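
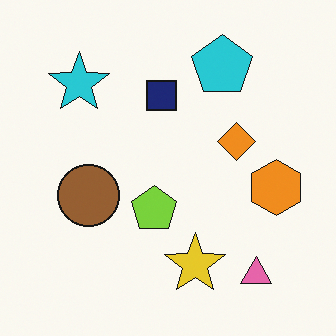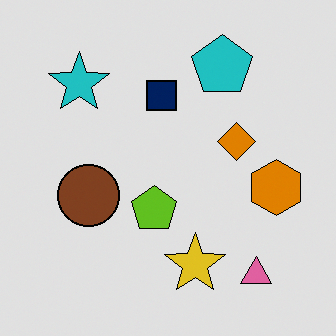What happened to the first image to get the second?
The second image is the first posterized to a reduced palette.

Each flat color has snapped to a coarser quantized level — most visibly, the near-white background has dropped to a flat grey.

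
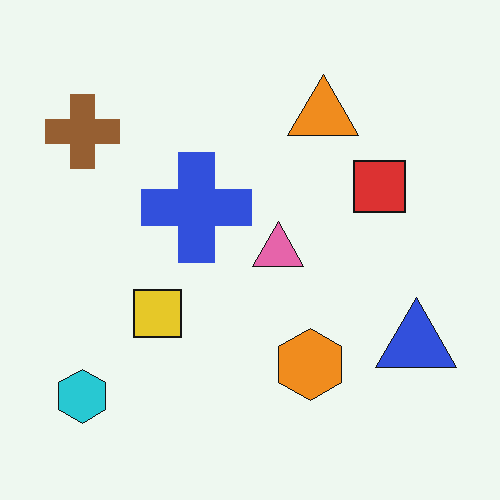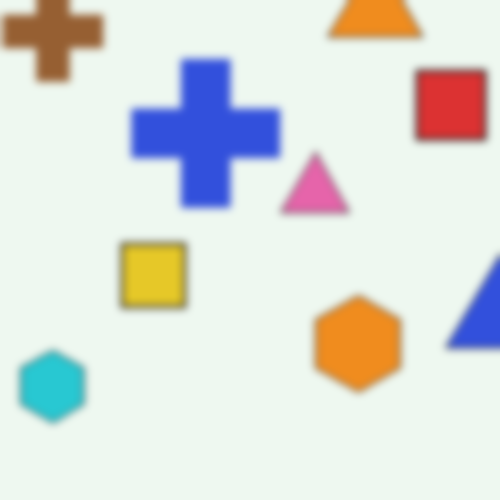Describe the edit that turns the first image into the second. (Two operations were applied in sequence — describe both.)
It was cropped slightly and scaled back up, then moderately blurred.

The visible shapes are larger and the field of view is narrower; shapes near the original edges may be partly or wholly outside the frame — a crop-and-rescale. Shape edges and outlines are uniformly softened across the whole image.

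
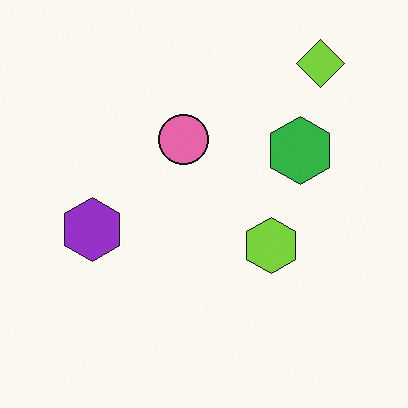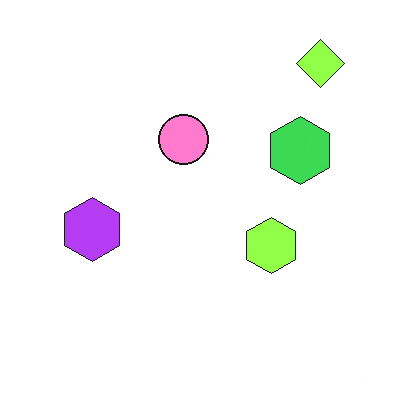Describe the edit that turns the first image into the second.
Slightly brightened.

Every pixel — background and shapes alike — is uniformly brightened.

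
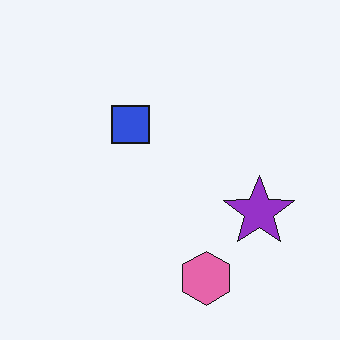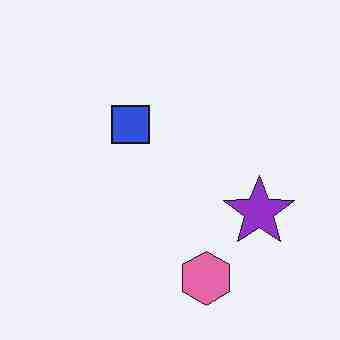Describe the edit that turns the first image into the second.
It was heavily JPEG-compressed with obvious blocking artifacts.

Blocky 8×8 compression artifacts appear around shape edges and the flat background shows ringing — characteristic JPEG degradation.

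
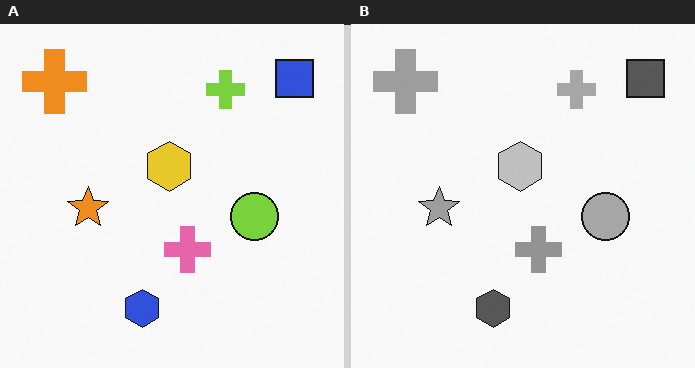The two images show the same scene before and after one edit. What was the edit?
The right (B) image is the left (A) converted to grayscale.

All color is removed — every shape is now a shade of grey.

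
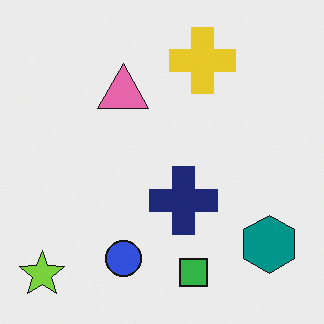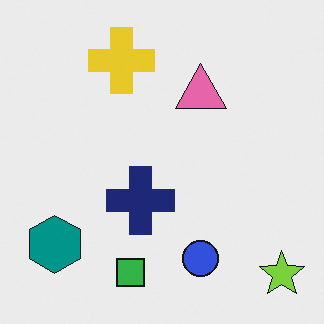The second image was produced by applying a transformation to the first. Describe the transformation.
The second image is the first flipped horizontally (left ↔ right).

The lime star is in the bottom-left of the first image and the bottom-right of the second — shapes on opposite sides of the vertical midline have swapped in a mirror flip.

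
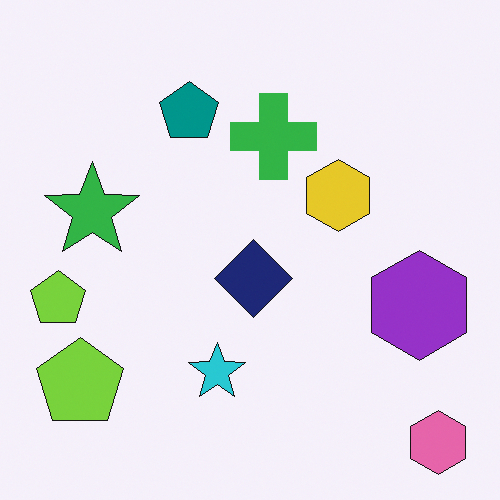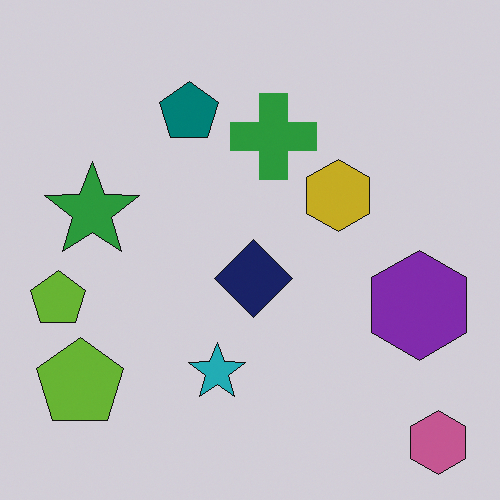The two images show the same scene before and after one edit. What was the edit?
It was slightly darkened.

Every pixel — background and shapes alike — is uniformly darkened.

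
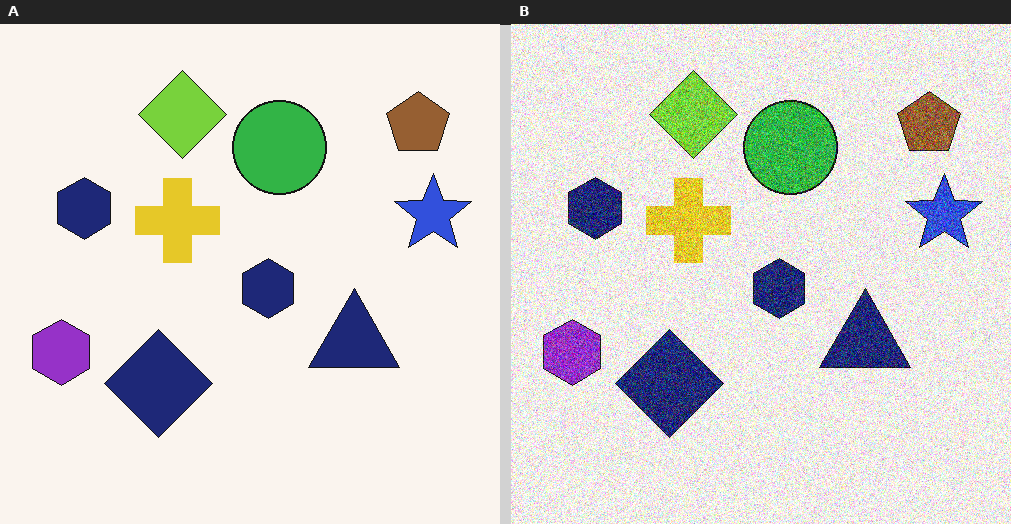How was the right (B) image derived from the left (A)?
This is the original image degraded with heavy additive noise.

Random speckle covers the whole image, including the flat background.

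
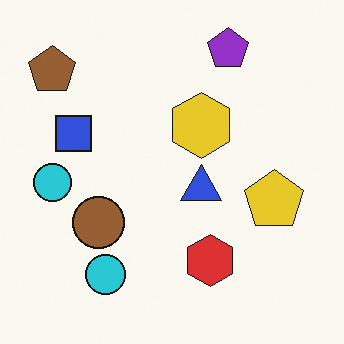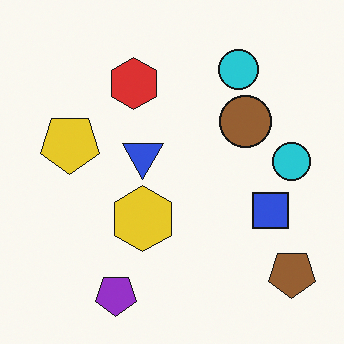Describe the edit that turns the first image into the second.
The second image is the first rotated 180°.

The brown pentagon sits in the top-left of the first image and the bottom-right of the second — consistent with a whole-image 180° rotation.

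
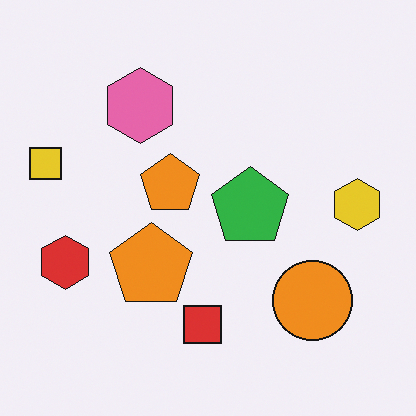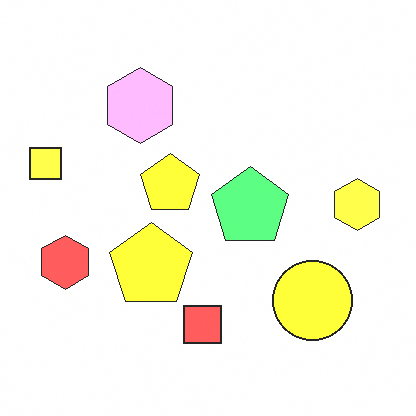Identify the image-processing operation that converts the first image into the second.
The image was noticeably brightened.

Every pixel — background and shapes alike — is uniformly brightened.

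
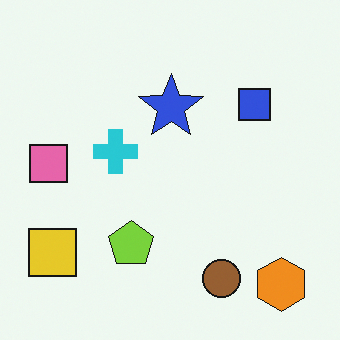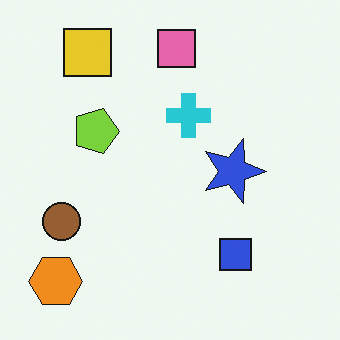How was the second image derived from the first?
Rotated 90° clockwise.

The orange hexagon sits in the bottom-right of the first image and the bottom-left of the second — consistent with a whole-image 90° clockwise rotation.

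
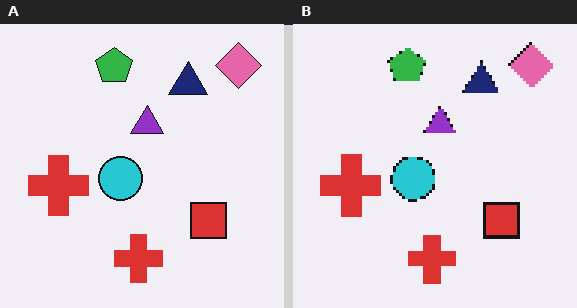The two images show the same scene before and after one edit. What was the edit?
The right (B) image is the left (A) lightly pixelated (a mild mosaic effect).

Shapes are reduced to large square blocks; fine edges and outlines are lost — a downscale-then-upscale (mosaic) effect.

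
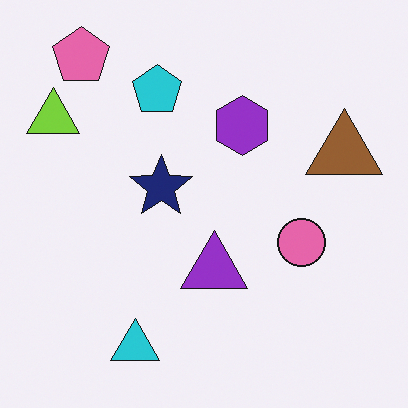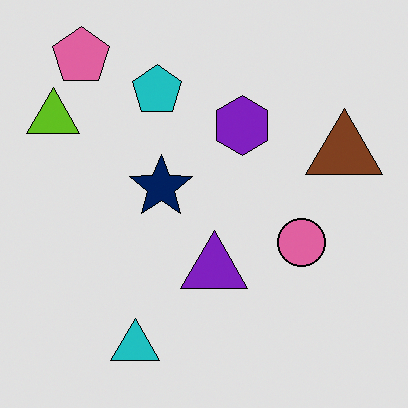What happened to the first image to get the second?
Moderately posterized.

Each flat color has snapped to a coarser quantized level — most visibly, the near-white background has dropped to a flat grey.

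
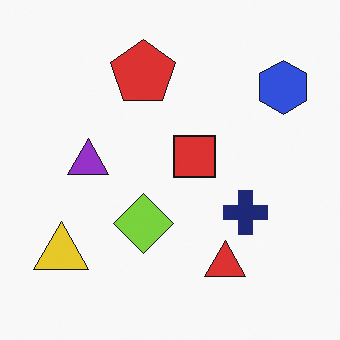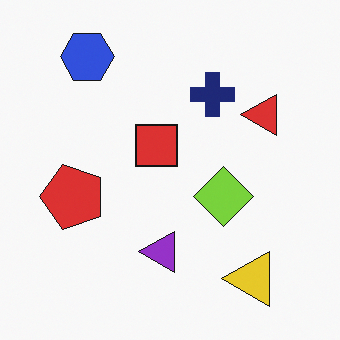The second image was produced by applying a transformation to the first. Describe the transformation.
It was rotated 90° counter-clockwise.

The blue hexagon sits in the top-right of the first image and the top-left of the second — consistent with a whole-image 90° counter-clockwise rotation.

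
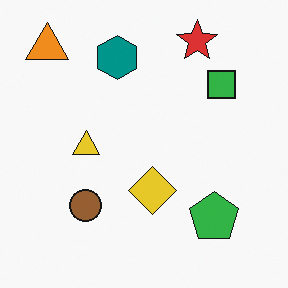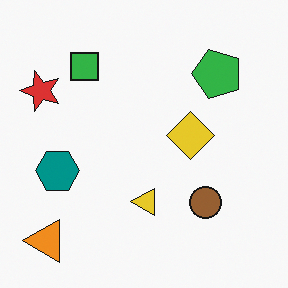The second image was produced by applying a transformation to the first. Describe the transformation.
Rotated 90° counter-clockwise.

The orange triangle sits in the top-left of the first image and the bottom-left of the second — consistent with a whole-image 90° counter-clockwise rotation.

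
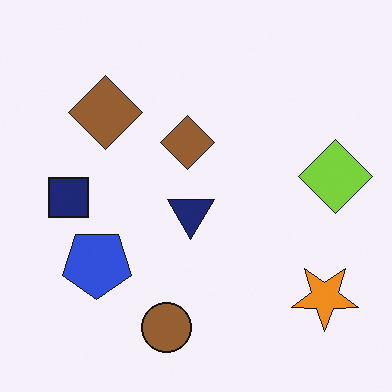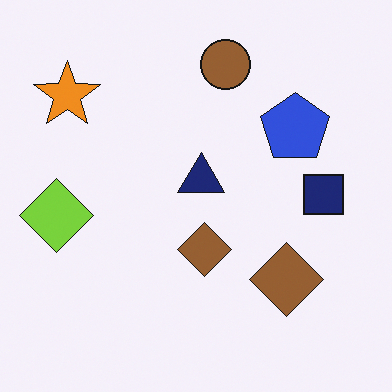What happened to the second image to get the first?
The transformation is: rotated 180°.

The orange star sits in the top-left of the second image and the bottom-right of the first — consistent with a whole-image 180° rotation.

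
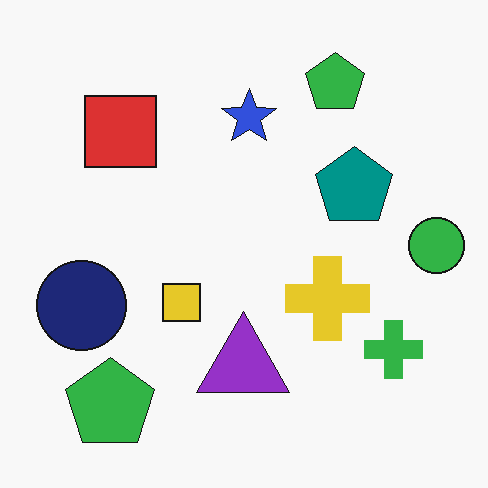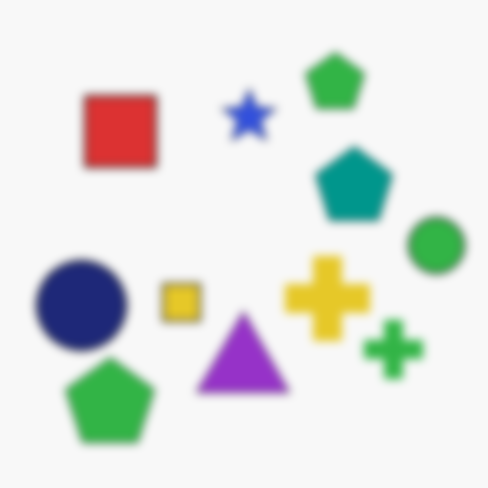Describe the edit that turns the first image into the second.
It was noticeably gaussian-blurred.

Shape edges and outlines are uniformly softened across the whole image.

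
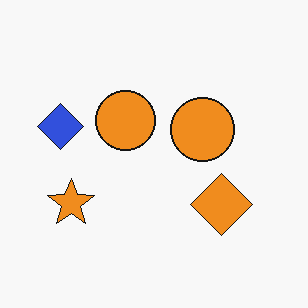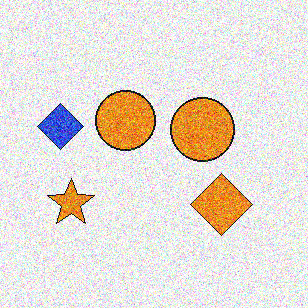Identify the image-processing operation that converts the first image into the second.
The transformation is: degraded with strong gaussian noise.

Random speckle covers the whole image, including the flat background.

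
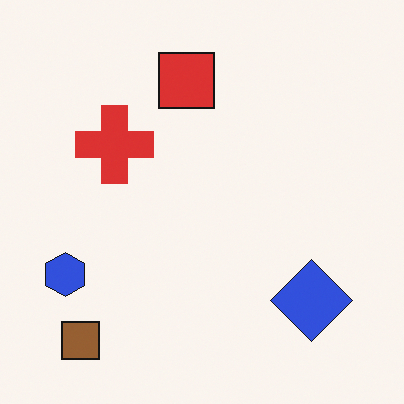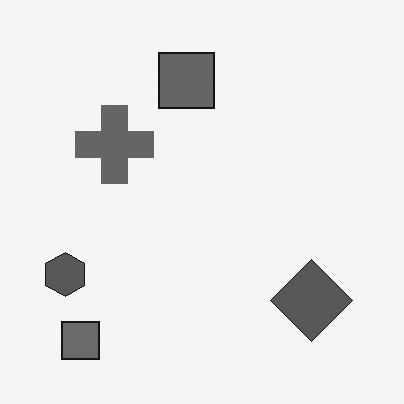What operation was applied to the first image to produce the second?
Converted to grayscale.

All color is removed — every shape is now a shade of grey.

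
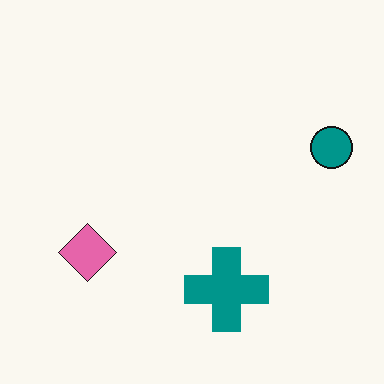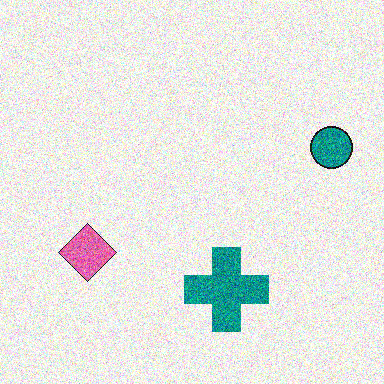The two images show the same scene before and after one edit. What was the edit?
The image was degraded with heavy additive noise.

Random speckle covers the whole image, including the flat background.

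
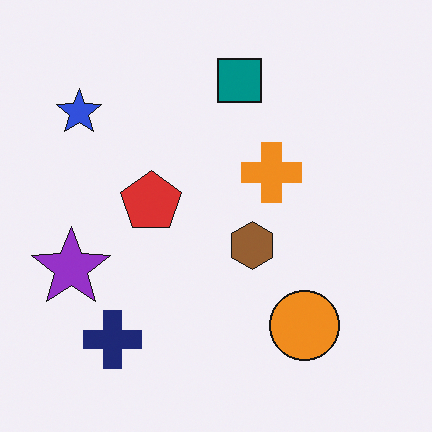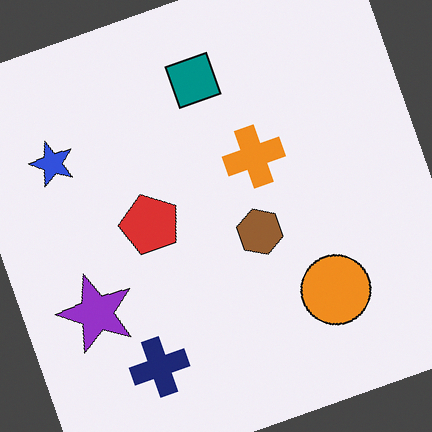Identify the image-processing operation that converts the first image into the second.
The image was rotated counter-clockwise by a moderate amount.

Every shape is tilted by the same angle and the image corners show triangular fill wedges — a whole-image rotation by a non-right angle.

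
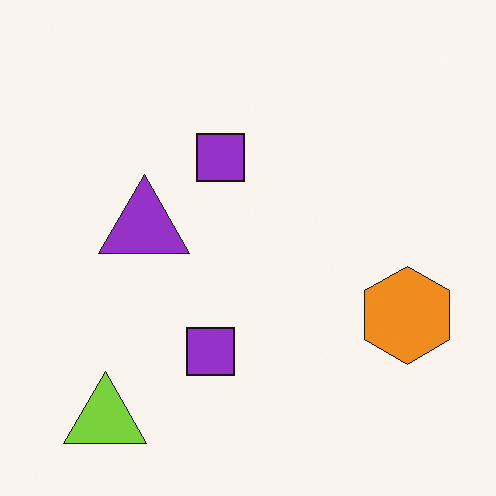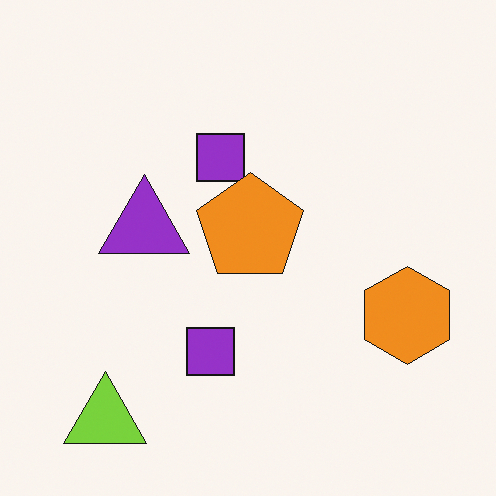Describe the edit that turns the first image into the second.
This is the original image overlaid with an additional orange pentagon.

An orange pentagon appears in the second image that is absent from the first.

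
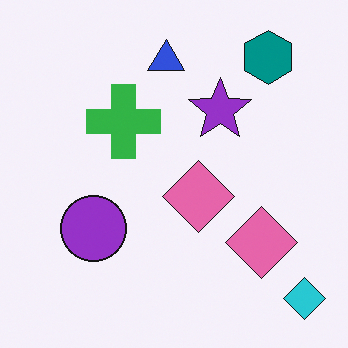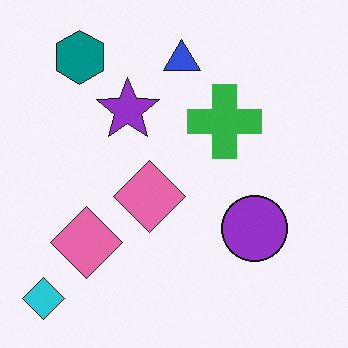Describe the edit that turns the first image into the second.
Flipped horizontally (left ↔ right).

The cyan diamond is in the bottom-right of the first image and the bottom-left of the second — shapes on opposite sides of the vertical midline have swapped in a mirror flip.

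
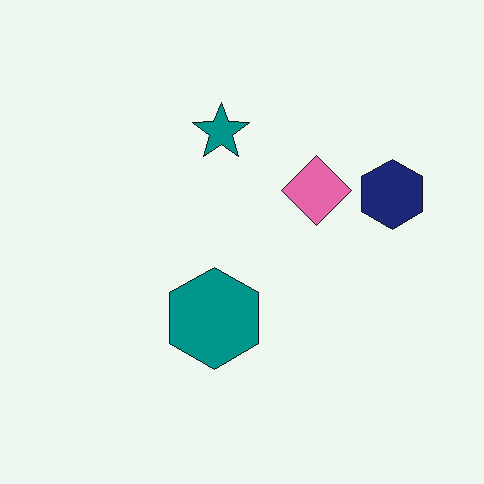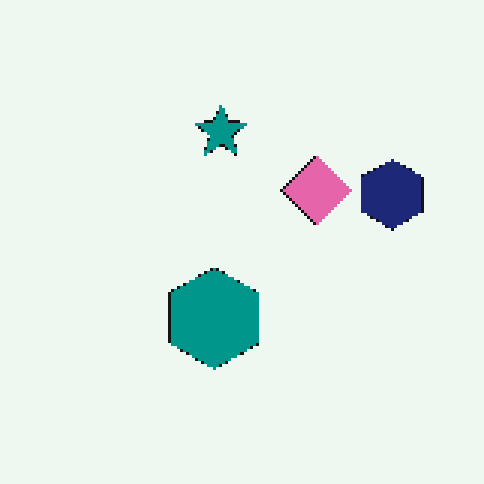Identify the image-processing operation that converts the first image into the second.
The image was mildly pixelated.

Shapes are reduced to large square blocks; fine edges and outlines are lost — a downscale-then-upscale (mosaic) effect.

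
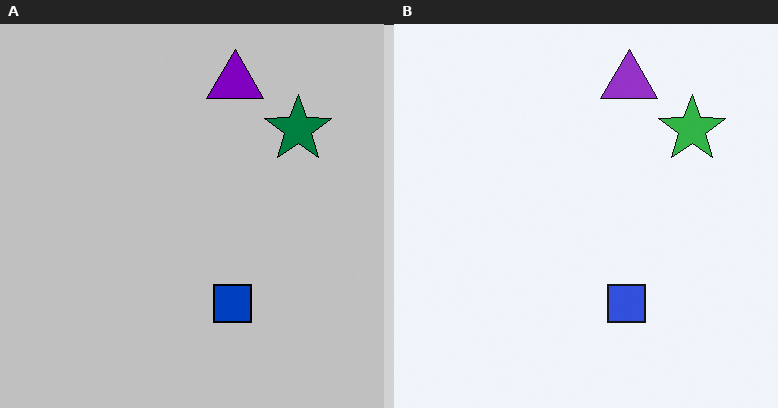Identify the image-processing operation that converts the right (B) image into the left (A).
This is the original image heavily posterized to just a handful of flat colors.

Each flat color has snapped to a coarser quantized level — most visibly, the near-white background has dropped to a flat grey.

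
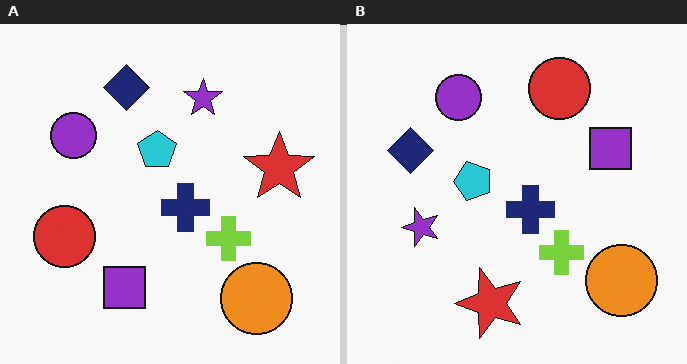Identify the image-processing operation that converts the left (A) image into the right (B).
Transposed (reflected across the top-left ↔ bottom-right diagonal).

Shapes have swapped their row and column positions — what was in the top-right is now in the bottom-left — a diagonal reflection.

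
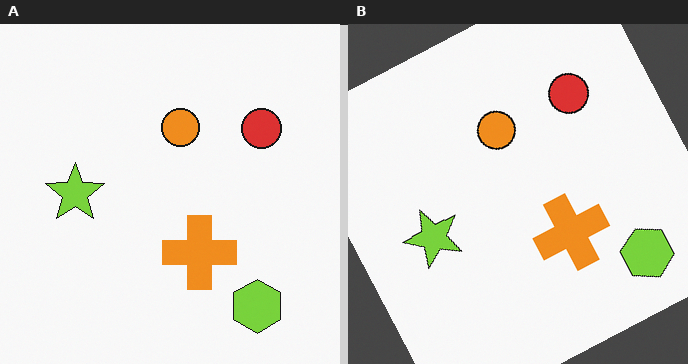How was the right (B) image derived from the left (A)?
The right (B) image is the left (A) rotated counter-clockwise by a clearly visible amount.

Every shape is tilted by the same angle and the image corners show triangular fill wedges — a whole-image rotation by a non-right angle.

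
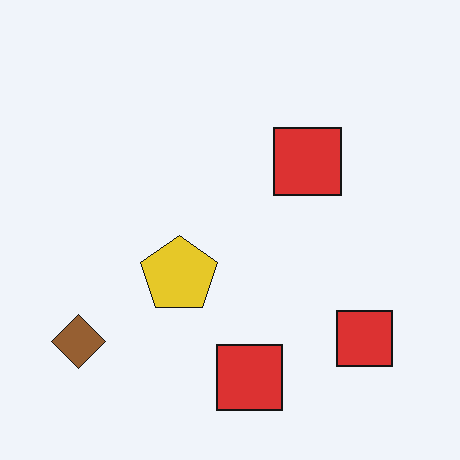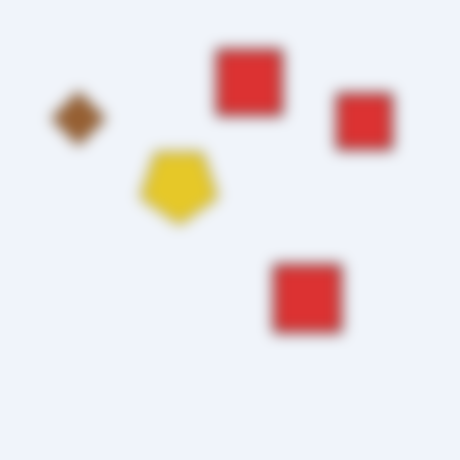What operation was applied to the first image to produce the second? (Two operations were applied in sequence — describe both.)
This is the original image flipped vertically (top ↔ bottom), then strongly gaussian-blurred.

The brown diamond is in the bottom-left of the first image and the top-left of the second — shapes on opposite sides of the horizontal midline have swapped in a mirror flip. Shape edges and outlines are uniformly softened across the whole image.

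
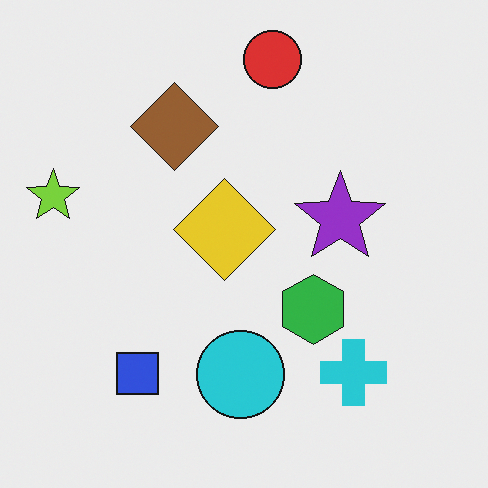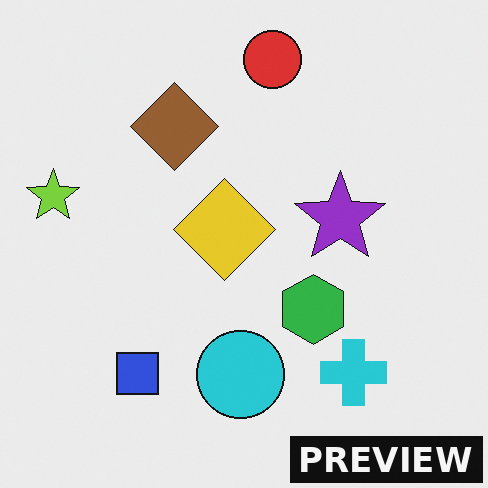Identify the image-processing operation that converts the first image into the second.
This is the original image watermarked with the text "PREVIEW" in the lower-right corner.

A dark label reading "PREVIEW" appears in the lower-right corner.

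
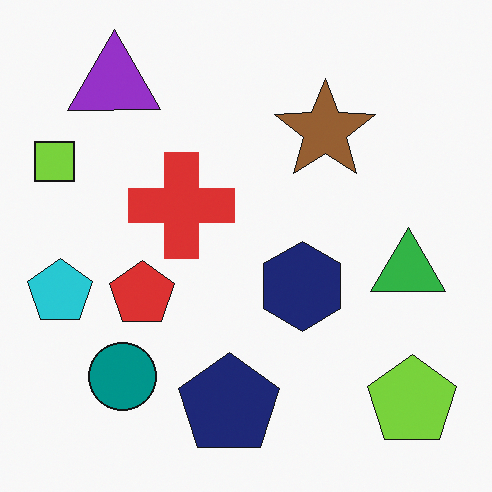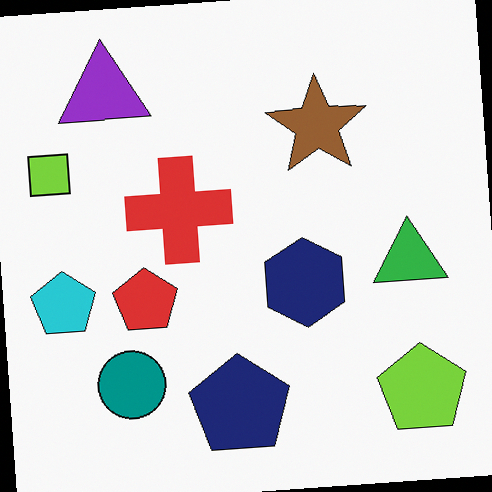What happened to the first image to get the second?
Rotated counter-clockwise by a small amount.

Every shape is tilted by the same angle and the image corners show triangular fill wedges — a whole-image rotation by a non-right angle.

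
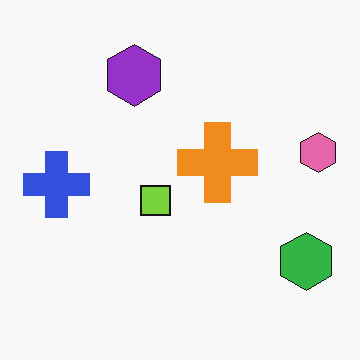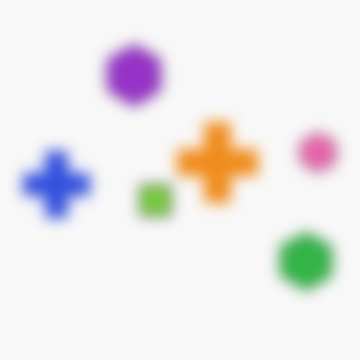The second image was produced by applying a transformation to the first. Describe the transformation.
The second image is the first strongly gaussian-blurred.

Shape edges and outlines are uniformly softened across the whole image.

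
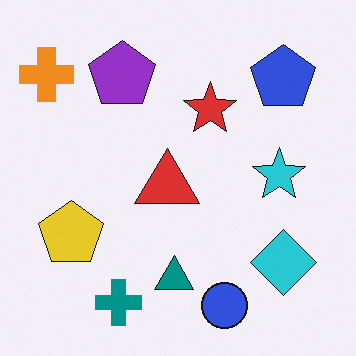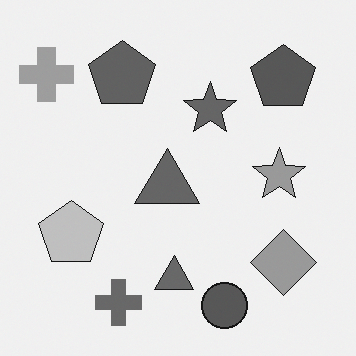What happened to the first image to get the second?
The transformation is: converted to grayscale.

All color is removed — every shape is now a shade of grey.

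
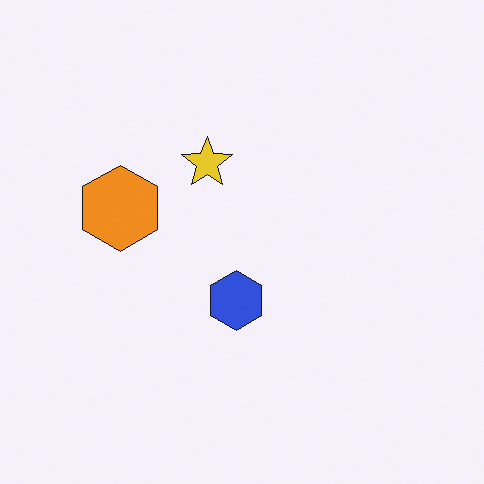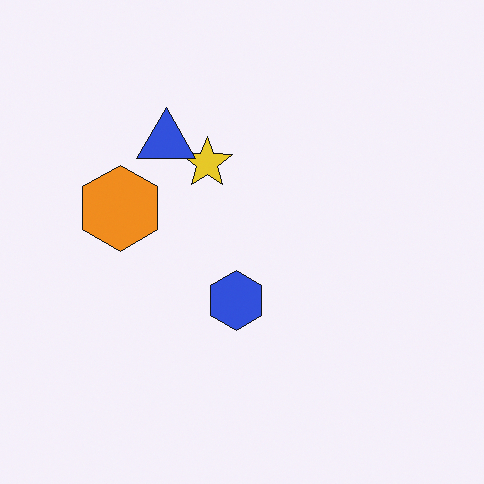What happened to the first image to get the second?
The transformation is: overlaid with an additional blue triangle.

A blue triangle appears in the second image that is absent from the first.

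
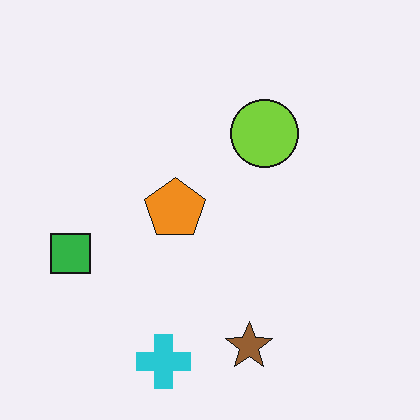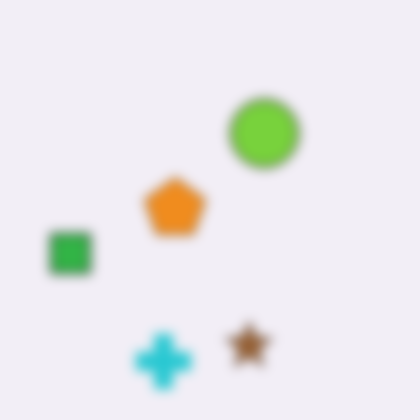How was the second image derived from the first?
The transformation is: strongly gaussian-blurred.

Shape edges and outlines are uniformly softened across the whole image.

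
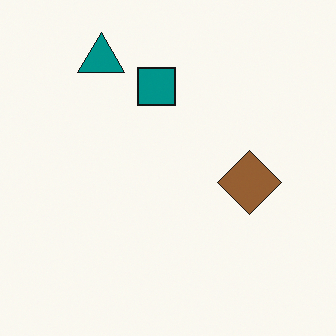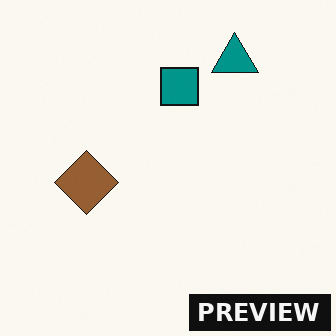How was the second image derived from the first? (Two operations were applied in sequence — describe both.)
Flipped horizontally (left ↔ right), then watermarked with the text "PREVIEW" in the lower-right corner.

The brown diamond is in the right of the first image and the left of the second — shapes on opposite sides of the vertical midline have swapped in a mirror flip. A dark label reading "PREVIEW" appears in the lower-right corner.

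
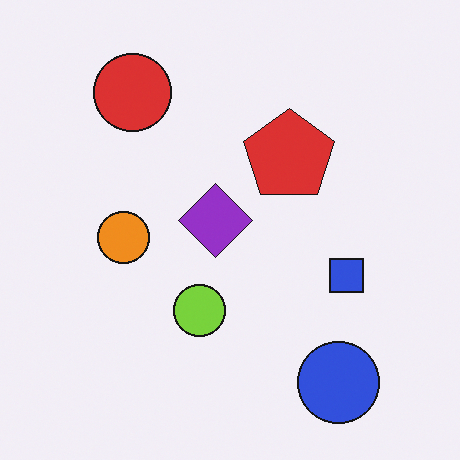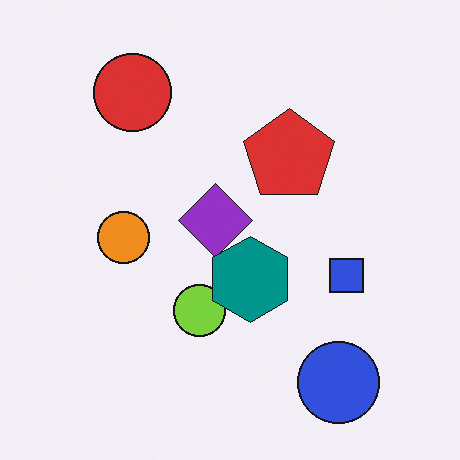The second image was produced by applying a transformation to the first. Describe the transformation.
It was overlaid with an additional teal hexagon.

A teal hexagon appears in the second image that is absent from the first.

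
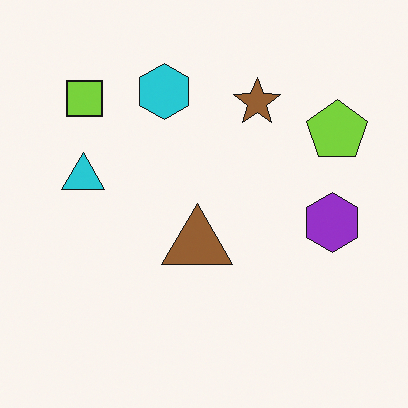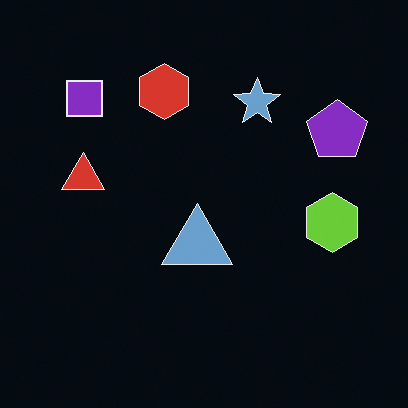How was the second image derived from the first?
The transformation is: color-inverted (negative).

The light background has become dark and every shape's color is its complement — a photographic negative.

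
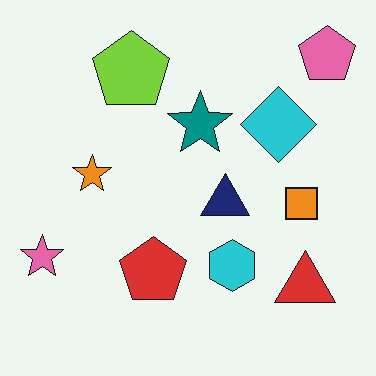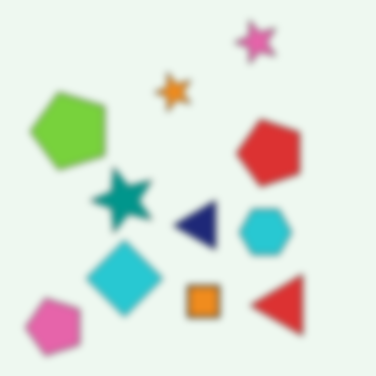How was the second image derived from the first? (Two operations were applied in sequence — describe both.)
Transposed (reflected across the top-left ↔ bottom-right diagonal), then moderately blurred.

Shapes have swapped their row and column positions — what was in the top-right is now in the bottom-left — a diagonal reflection. Shape edges and outlines are uniformly softened across the whole image.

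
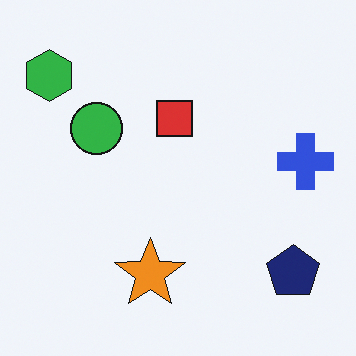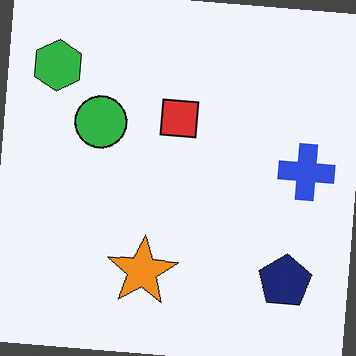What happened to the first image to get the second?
The second image is the first rotated clockwise by a slight angle.

Every shape is tilted by the same angle and the image corners show triangular fill wedges — a whole-image rotation by a non-right angle.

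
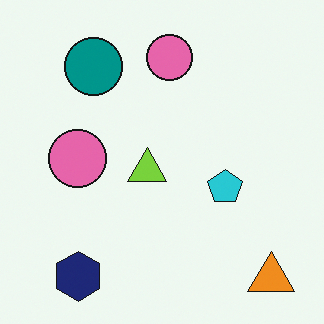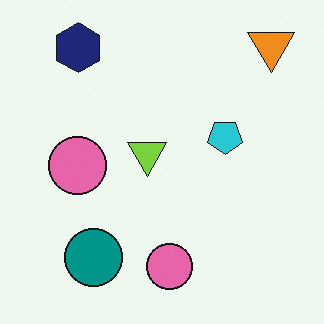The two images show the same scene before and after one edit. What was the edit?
This is the original image flipped vertically (top ↔ bottom).

The orange triangle is in the bottom-right of the first image and the top-right of the second — shapes on opposite sides of the horizontal midline have swapped in a mirror flip.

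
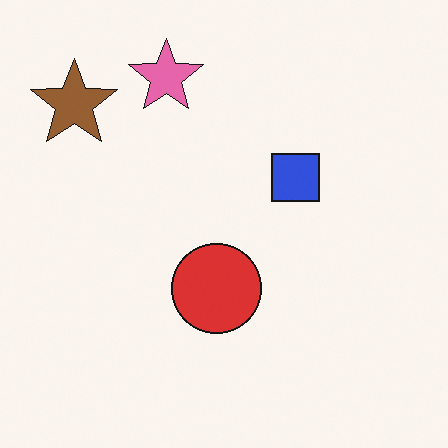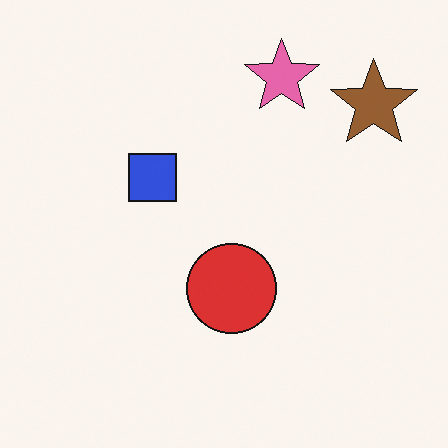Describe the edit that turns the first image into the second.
Flipped horizontally (left ↔ right).

The brown star is in the top-left of the first image and the top-right of the second — shapes on opposite sides of the vertical midline have swapped in a mirror flip.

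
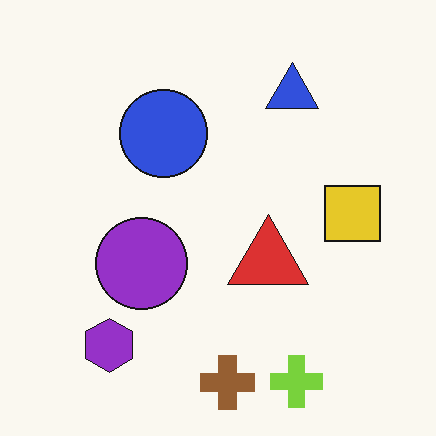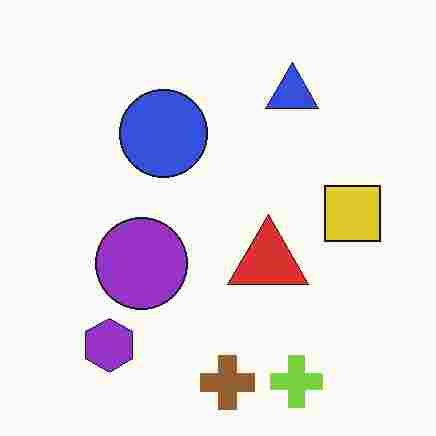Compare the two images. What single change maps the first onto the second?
The image was heavily JPEG-compressed with obvious blocking artifacts.

Blocky 8×8 compression artifacts appear around shape edges and the flat background shows ringing — characteristic JPEG degradation.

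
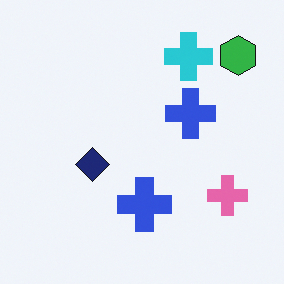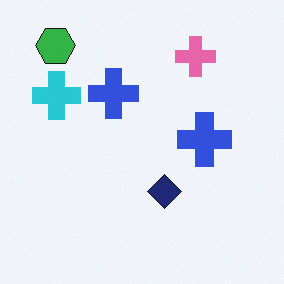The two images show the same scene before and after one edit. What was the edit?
The second image is the first rotated 90° counter-clockwise.

The green hexagon sits in the top-right of the first image and the top-left of the second — consistent with a whole-image 90° counter-clockwise rotation.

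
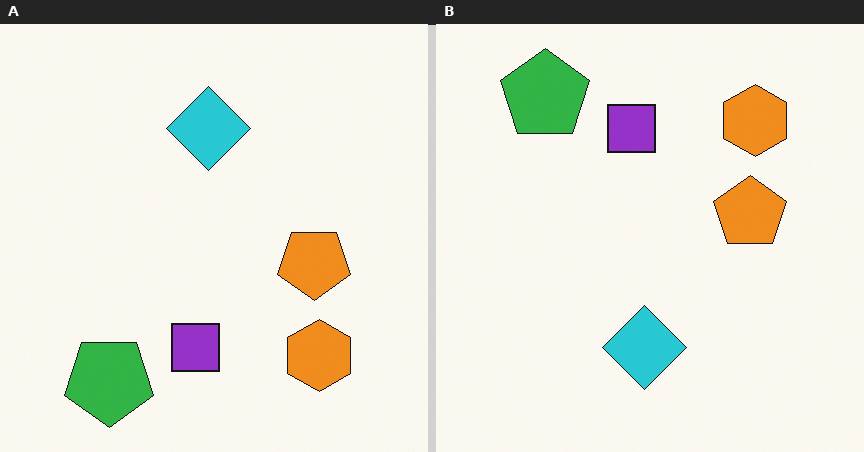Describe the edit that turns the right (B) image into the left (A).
This is the original image flipped vertically (top ↔ bottom).

The green pentagon is in the top-left of the right (B) image and the bottom-left of the left (A) — shapes on opposite sides of the horizontal midline have swapped in a mirror flip.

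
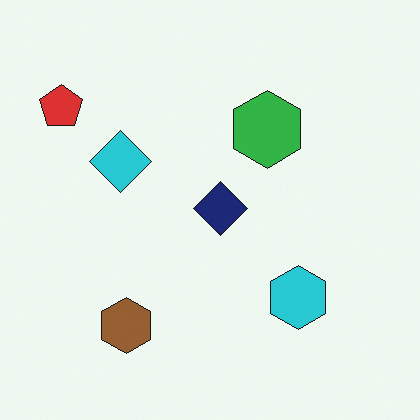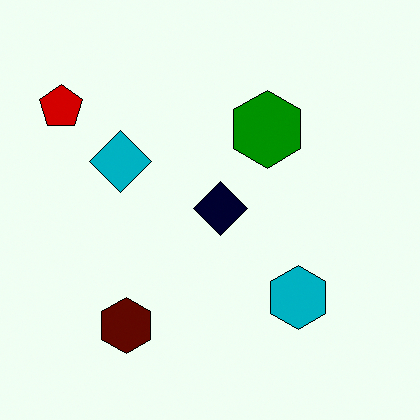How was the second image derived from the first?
The second image is the first boosted in contrast.

Tones are pushed away from mid-grey across the whole image — a global contrast change.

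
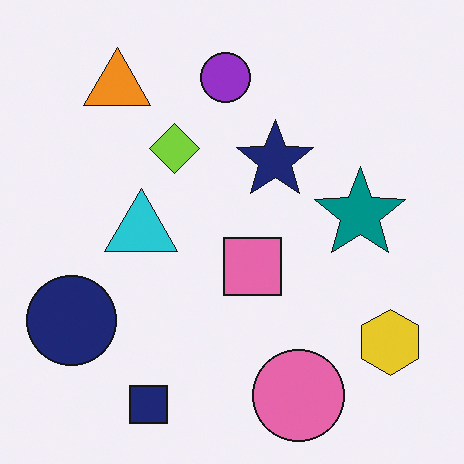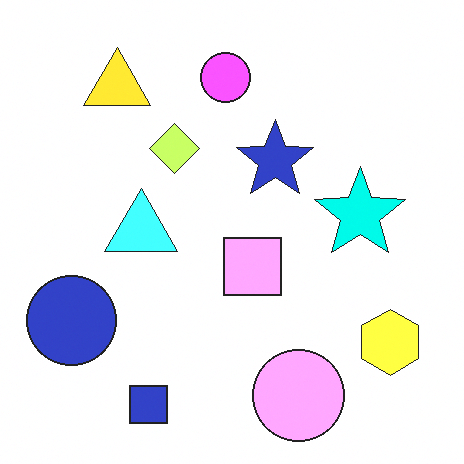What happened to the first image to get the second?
The transformation is: brightened a lot.

Every pixel — background and shapes alike — is uniformly brightened.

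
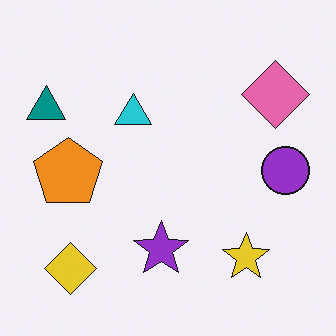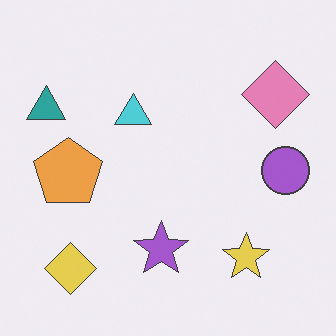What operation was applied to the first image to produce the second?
Given slightly reduced contrast.

Tones are pushed toward mid-grey across the whole image — a global contrast change.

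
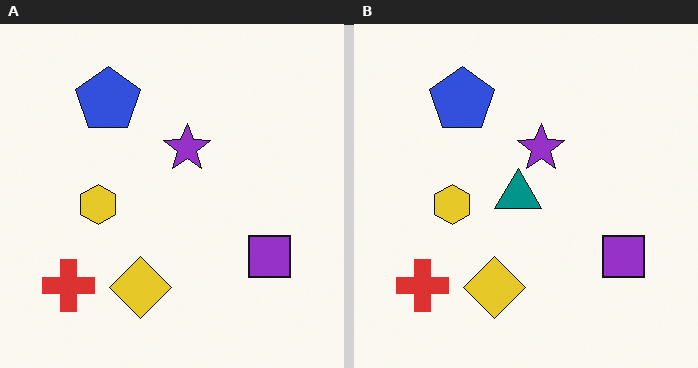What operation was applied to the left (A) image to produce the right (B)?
This is the original image overlaid with an additional teal triangle.

A teal triangle appears in the right (B) image that is absent from the left (A).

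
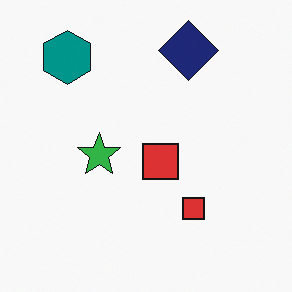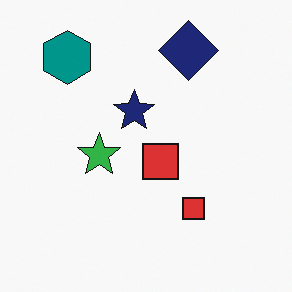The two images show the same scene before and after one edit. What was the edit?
The transformation is: overlaid with an additional navy star.

A navy star appears in the second image that is absent from the first.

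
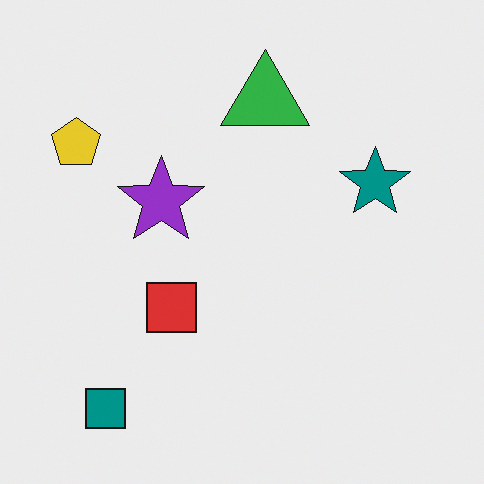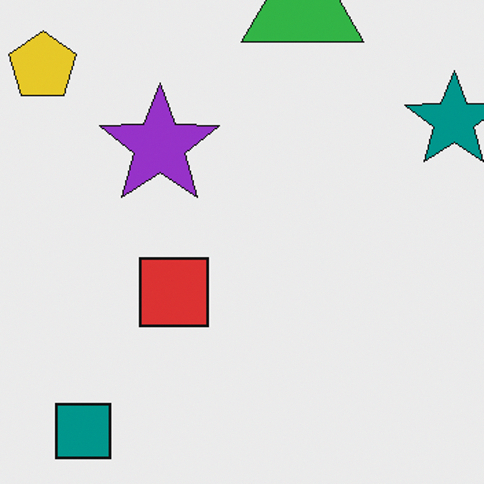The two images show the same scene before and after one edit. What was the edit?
The image was cropped to a modestly smaller region and rescaled.

The visible shapes are larger and the field of view is narrower; shapes near the original edges may be partly or wholly outside the frame — a crop-and-rescale.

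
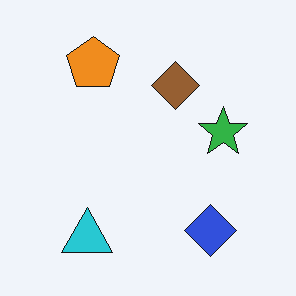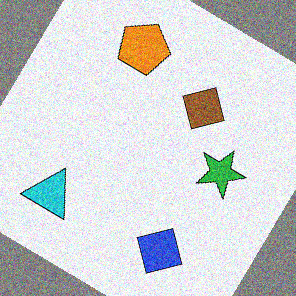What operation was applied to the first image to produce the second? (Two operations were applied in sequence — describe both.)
The second image is the first rotated clockwise by a large amount — several tens of degrees, then degraded with visible gaussian noise.

Every shape is tilted by the same angle and the image corners show triangular fill wedges — a whole-image rotation by a non-right angle. Random speckle covers the whole image, including the flat background.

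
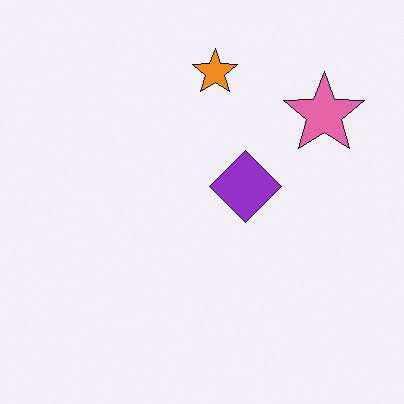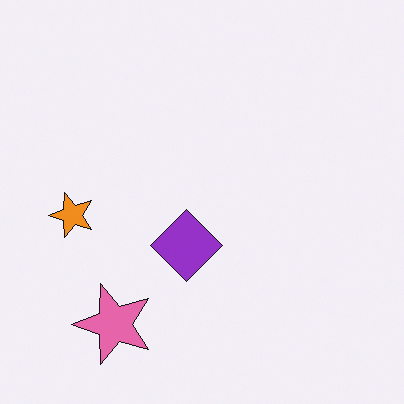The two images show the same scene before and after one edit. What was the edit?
The second image is the first transposed (reflected across the top-left ↔ bottom-right diagonal).

Shapes have swapped their row and column positions — what was in the top-right is now in the bottom-left — a diagonal reflection.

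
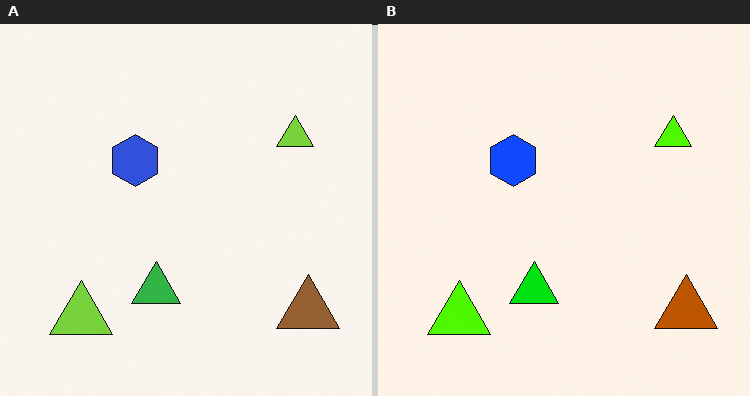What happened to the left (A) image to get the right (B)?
The transformation is: made much more vivid (saturation change).

All colors are more vivid — a global saturation change.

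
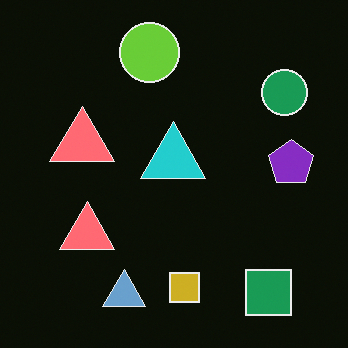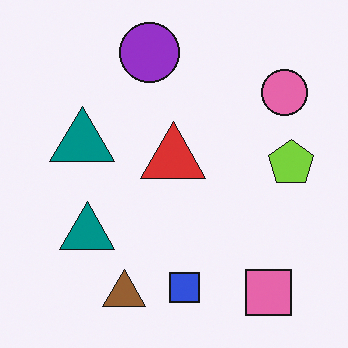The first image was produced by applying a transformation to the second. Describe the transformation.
Color-inverted (negative).

The light background has become dark and every shape's color is its complement — a photographic negative.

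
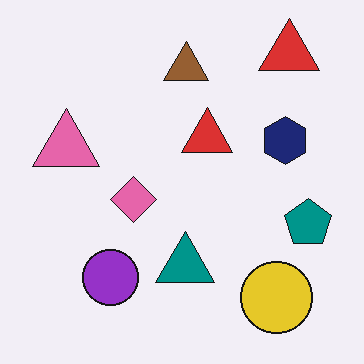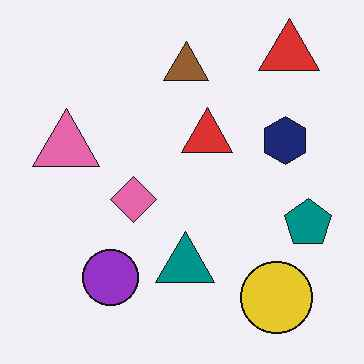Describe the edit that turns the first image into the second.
This is the original image given moderate JPEG compression.

Blocky 8×8 compression artifacts appear around shape edges and the flat background shows ringing — characteristic JPEG degradation.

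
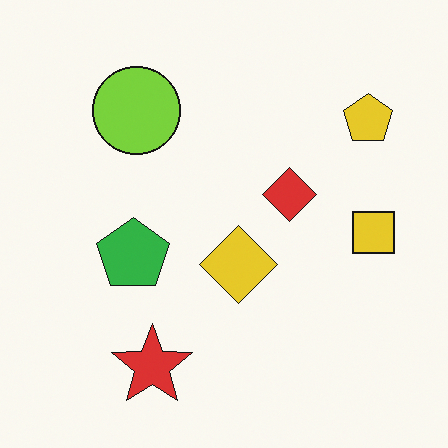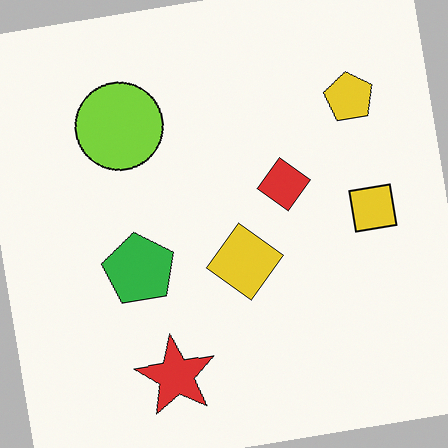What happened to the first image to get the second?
This is the original image rotated counter-clockwise by a few degrees.

Every shape is tilted by the same angle and the image corners show triangular fill wedges — a whole-image rotation by a non-right angle.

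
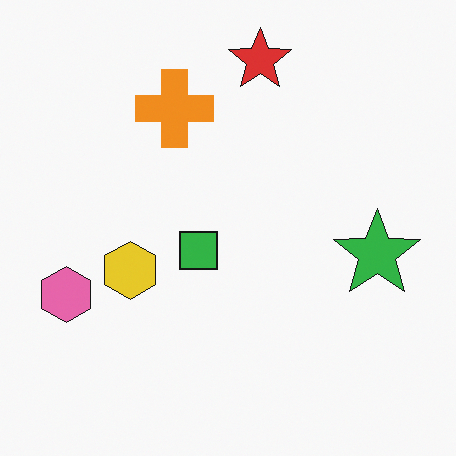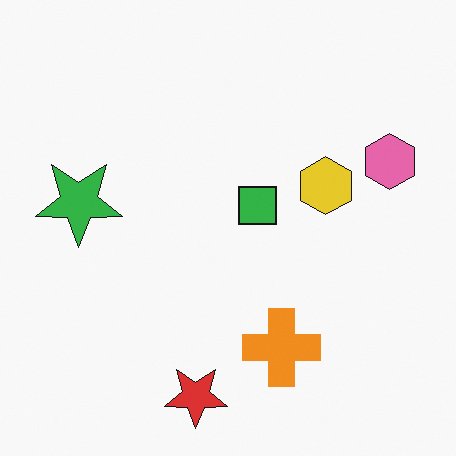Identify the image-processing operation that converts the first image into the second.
The second image is the first rotated 180°.

The pink hexagon sits in the left of the first image and the right of the second — consistent with a whole-image 180° rotation.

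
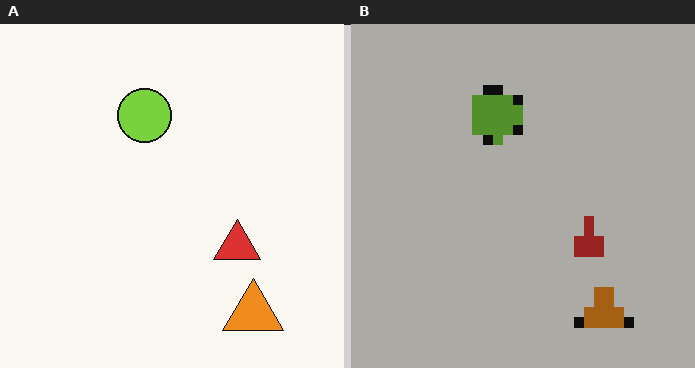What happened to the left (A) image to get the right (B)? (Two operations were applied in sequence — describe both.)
This is the original image coarsely pixelated, then darkened a lot.

Shapes are reduced to large square blocks; fine edges and outlines are lost — a downscale-then-upscale (mosaic) effect. Every pixel — background and shapes alike — is uniformly darkened.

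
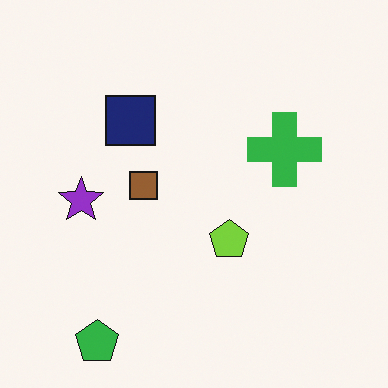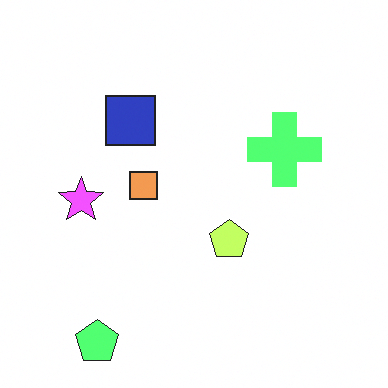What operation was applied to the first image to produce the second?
This is the original image brightened a lot.

Every pixel — background and shapes alike — is uniformly brightened.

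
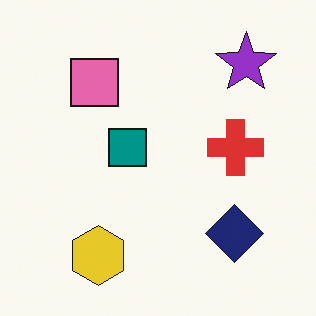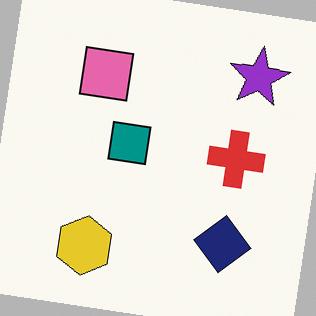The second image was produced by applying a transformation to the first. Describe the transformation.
It was rotated clockwise by a slight angle.

Every shape is tilted by the same angle and the image corners show triangular fill wedges — a whole-image rotation by a non-right angle.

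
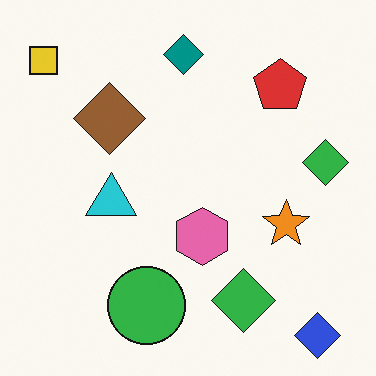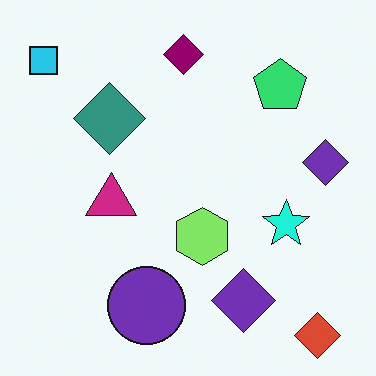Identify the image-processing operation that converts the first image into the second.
The image was hue-shifted through roughly a third of the color wheel.

Every shape's color has rotated by the same amount around the hue wheel — a uniform hue shift.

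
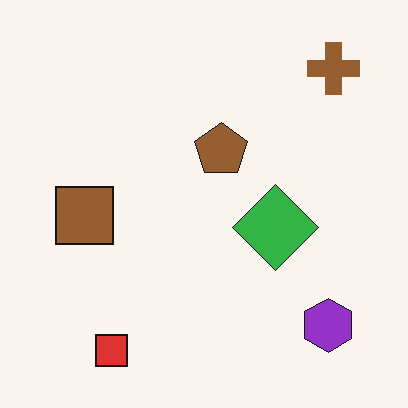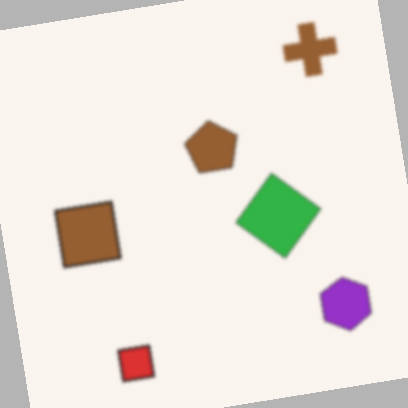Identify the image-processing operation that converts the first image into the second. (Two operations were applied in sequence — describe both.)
This is the original image given a subtle gaussian blur, then rotated counter-clockwise by a slight angle.

Shape edges and outlines are uniformly softened across the whole image. Every shape is tilted by the same angle and the image corners show triangular fill wedges — a whole-image rotation by a non-right angle.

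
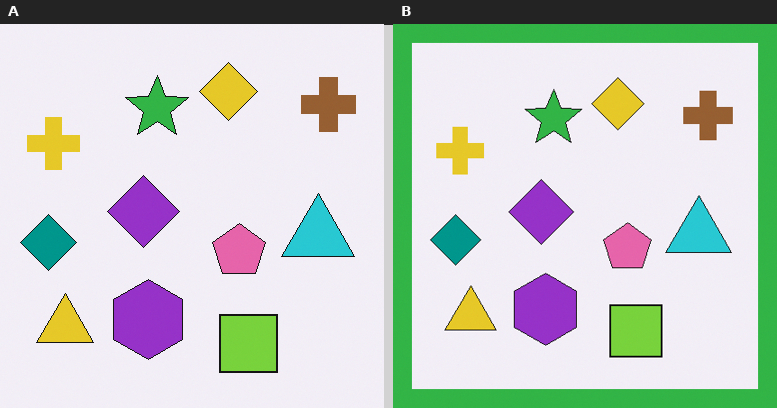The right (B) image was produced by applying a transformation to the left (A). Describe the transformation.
The transformation is: framed with a green border.

A solid green frame runs around the edge of the right (B) image, with the content slightly shrunk inside it.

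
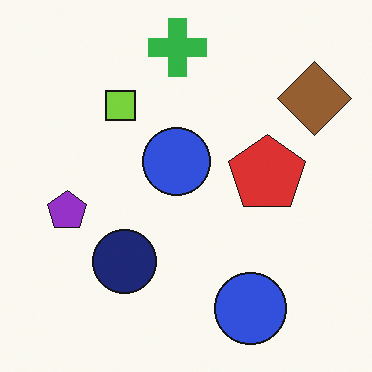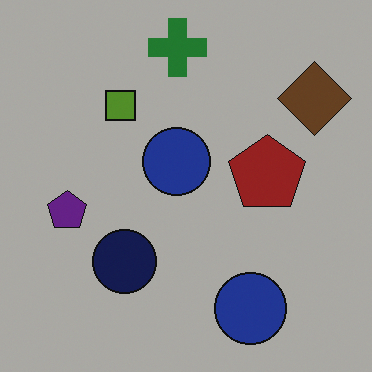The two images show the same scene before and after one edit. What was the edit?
It was noticeably darkened.

Every pixel — background and shapes alike — is uniformly darkened.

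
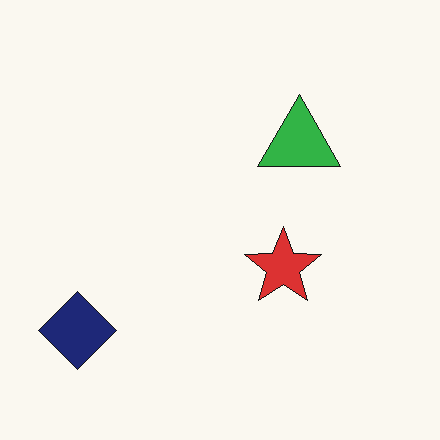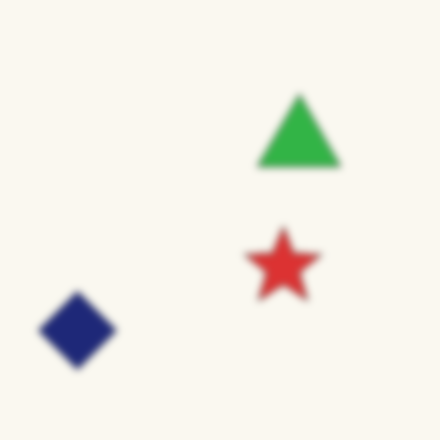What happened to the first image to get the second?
The second image is the first noticeably gaussian-blurred.

Shape edges and outlines are uniformly softened across the whole image.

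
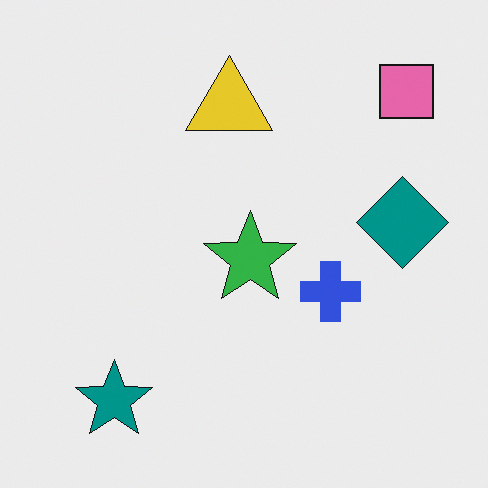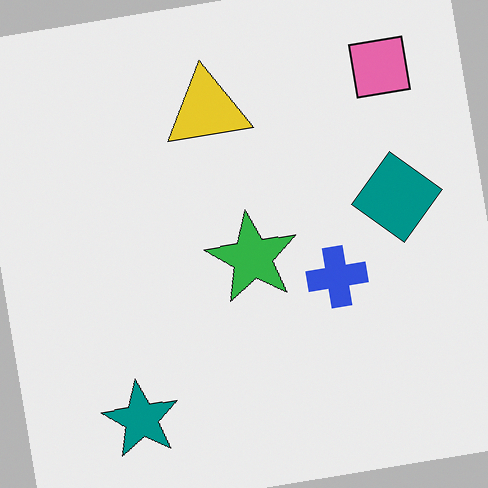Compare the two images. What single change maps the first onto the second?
The image was rotated counter-clockwise by a small amount.

Every shape is tilted by the same angle and the image corners show triangular fill wedges — a whole-image rotation by a non-right angle.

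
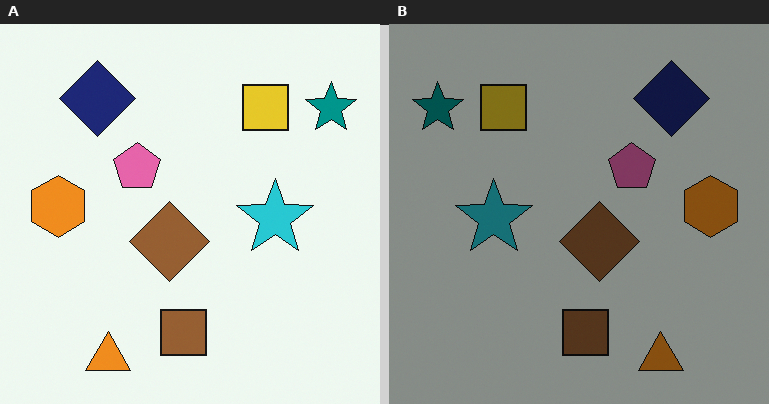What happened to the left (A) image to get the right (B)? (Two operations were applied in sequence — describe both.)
This is the original image noticeably darkened, then flipped horizontally (left ↔ right).

Every pixel — background and shapes alike — is uniformly darkened. The teal star is in the top-right of the left (A) image and the top-left of the right (B) — shapes on opposite sides of the vertical midline have swapped in a mirror flip.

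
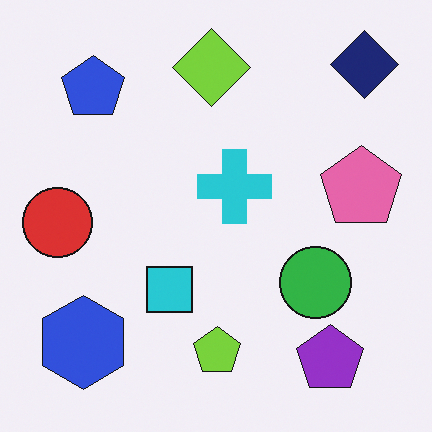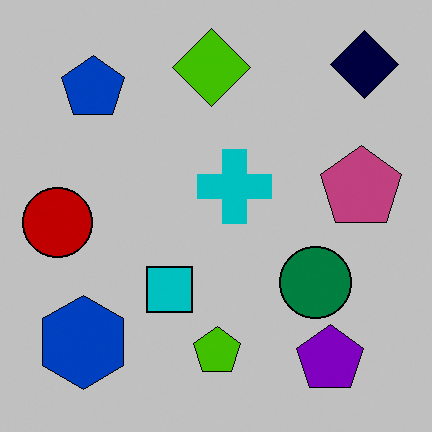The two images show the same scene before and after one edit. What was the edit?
It was heavily posterized to just a handful of flat colors.

Each flat color has snapped to a coarser quantized level — most visibly, the near-white background has dropped to a flat grey.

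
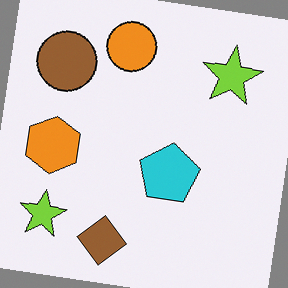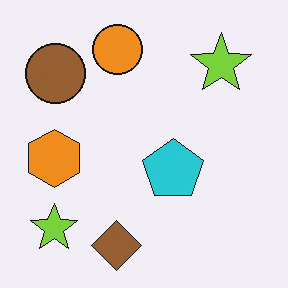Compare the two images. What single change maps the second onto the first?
It was rotated clockwise by a small amount.

Every shape is tilted by the same angle and the image corners show triangular fill wedges — a whole-image rotation by a non-right angle.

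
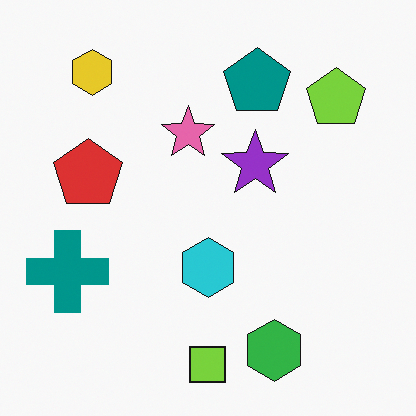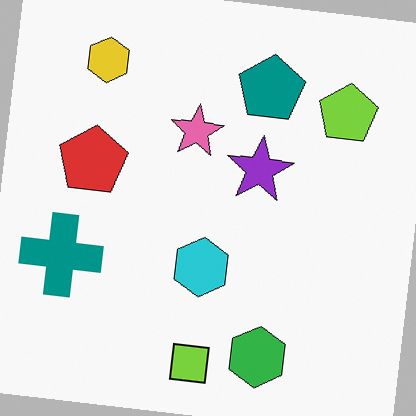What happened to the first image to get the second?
The second image is the first rotated clockwise by a small amount.

Every shape is tilted by the same angle and the image corners show triangular fill wedges — a whole-image rotation by a non-right angle.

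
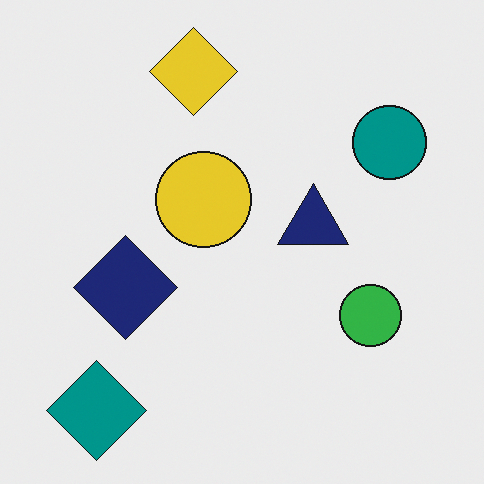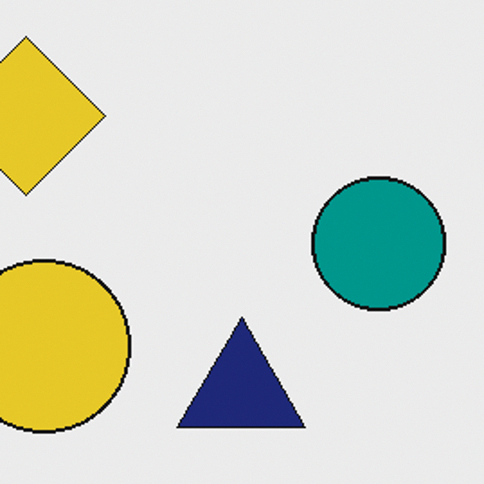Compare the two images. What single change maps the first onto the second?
Cropped tightly and scaled back up.

The visible shapes are larger and the field of view is narrower; shapes near the original edges may be partly or wholly outside the frame — a crop-and-rescale.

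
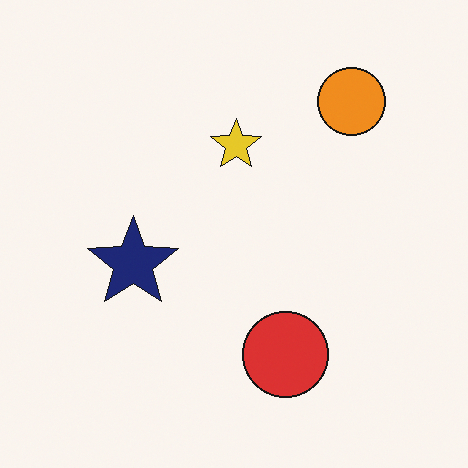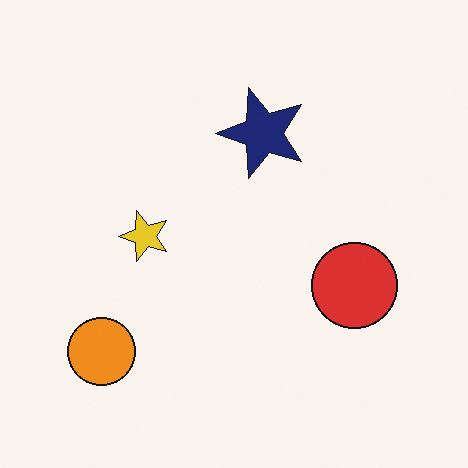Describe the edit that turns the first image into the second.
The transformation is: transposed (reflected across the top-left ↔ bottom-right diagonal).

Shapes have swapped their row and column positions — what was in the top-right is now in the bottom-left — a diagonal reflection.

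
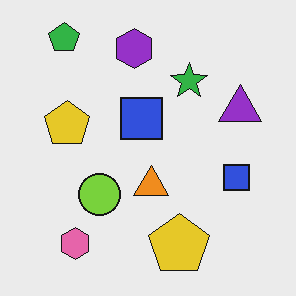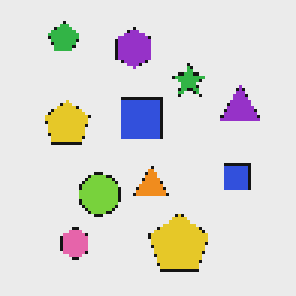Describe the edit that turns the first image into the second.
The transformation is: mildly pixelated.

Shapes are reduced to large square blocks; fine edges and outlines are lost — a downscale-then-upscale (mosaic) effect.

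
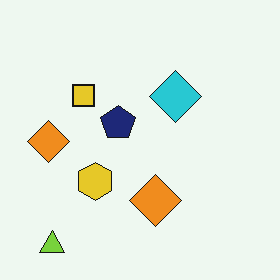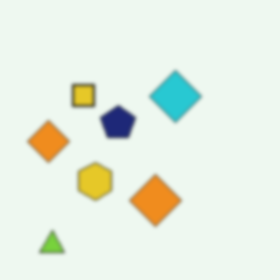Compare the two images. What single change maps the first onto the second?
Slightly softened.

Shape edges and outlines are uniformly softened across the whole image.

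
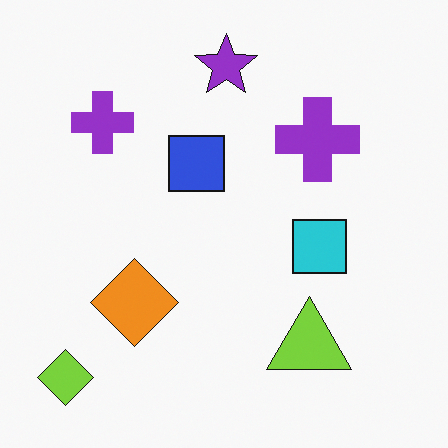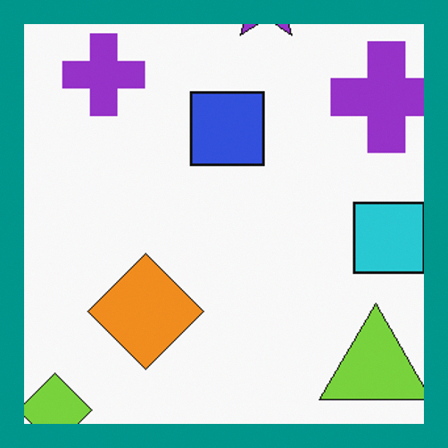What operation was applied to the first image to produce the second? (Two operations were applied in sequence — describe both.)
This is the original image cropped to a modestly smaller region and rescaled, then framed with a teal border.

The visible shapes are larger and the field of view is narrower; shapes near the original edges may be partly or wholly outside the frame — a crop-and-rescale. A solid teal frame runs around the edge of the second image, with the content slightly shrunk inside it.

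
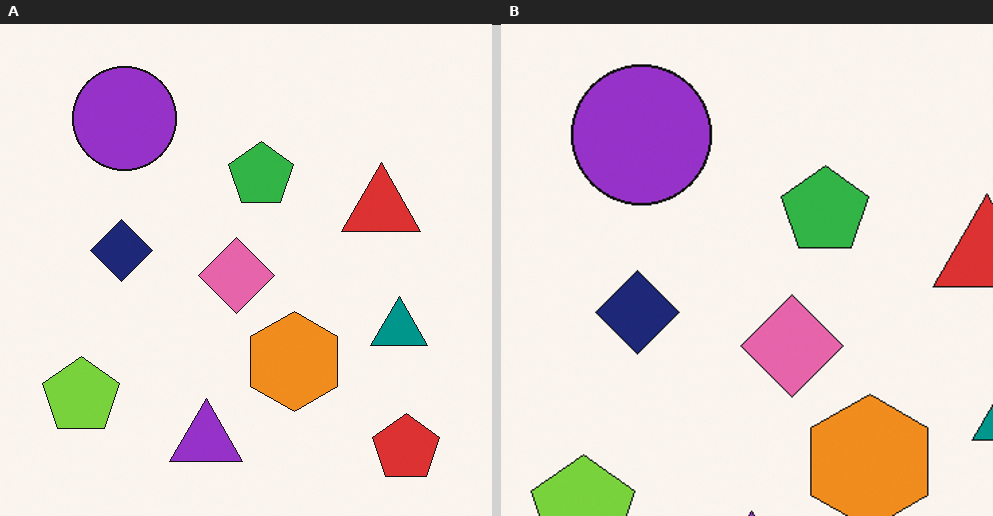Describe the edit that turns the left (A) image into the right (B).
It was cropped to a modestly smaller region and rescaled.

The visible shapes are larger and the field of view is narrower; shapes near the original edges may be partly or wholly outside the frame — a crop-and-rescale.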